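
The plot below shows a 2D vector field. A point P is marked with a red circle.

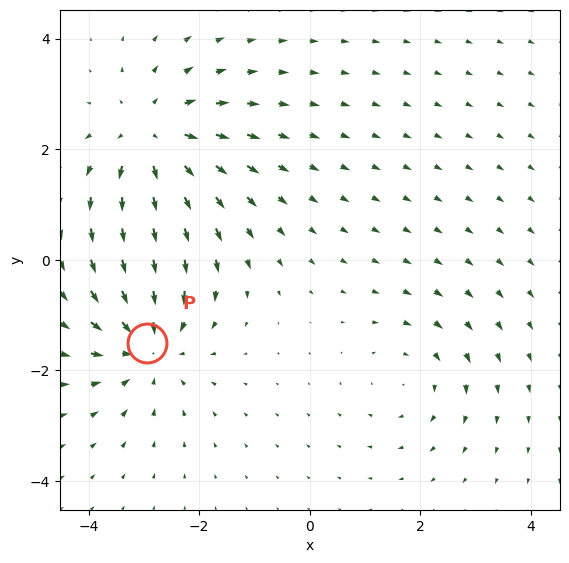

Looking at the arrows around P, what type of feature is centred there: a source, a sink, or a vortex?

At P (-2.9, -1.5) the arrows converge inward. Divergence about -4, curl ≈0 — negative divergence with near-zero curl is a sink.

sink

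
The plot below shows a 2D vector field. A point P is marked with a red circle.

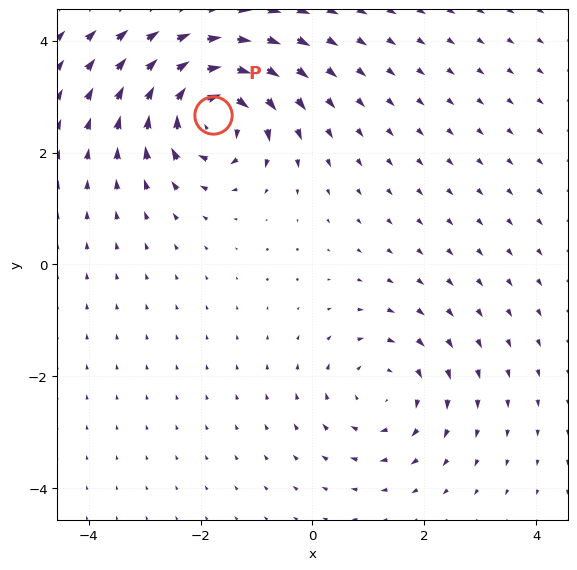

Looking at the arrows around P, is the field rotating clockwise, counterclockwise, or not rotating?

Near P at (-1.8, 2.7) the arrows circulate clockwise. The curl (z-component) there is about -6; negative curl means clockwise rotation.

clockwise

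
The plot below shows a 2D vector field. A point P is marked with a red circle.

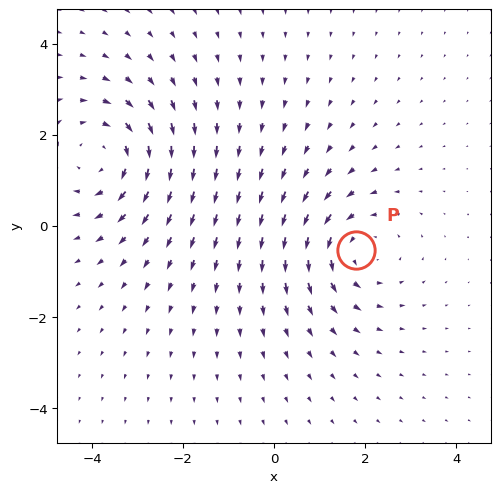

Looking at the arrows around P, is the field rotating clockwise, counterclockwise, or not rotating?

counterclockwise

Near P at (1.8, -0.5) the arrows circulate counterclockwise. The curl (z-component) there is about +4; positive curl means counterclockwise rotation.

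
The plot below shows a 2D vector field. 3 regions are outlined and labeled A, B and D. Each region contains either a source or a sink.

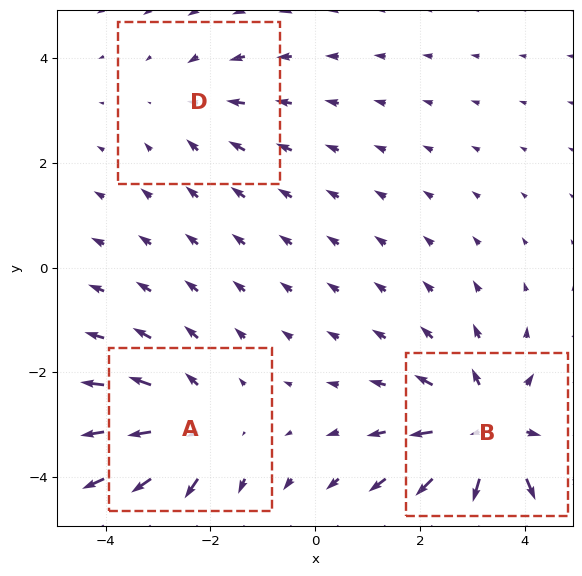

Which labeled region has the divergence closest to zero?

D

Divergence at each region's feature centre — A: about +3, B: about +4, D: about -2. Region D is closest to zero.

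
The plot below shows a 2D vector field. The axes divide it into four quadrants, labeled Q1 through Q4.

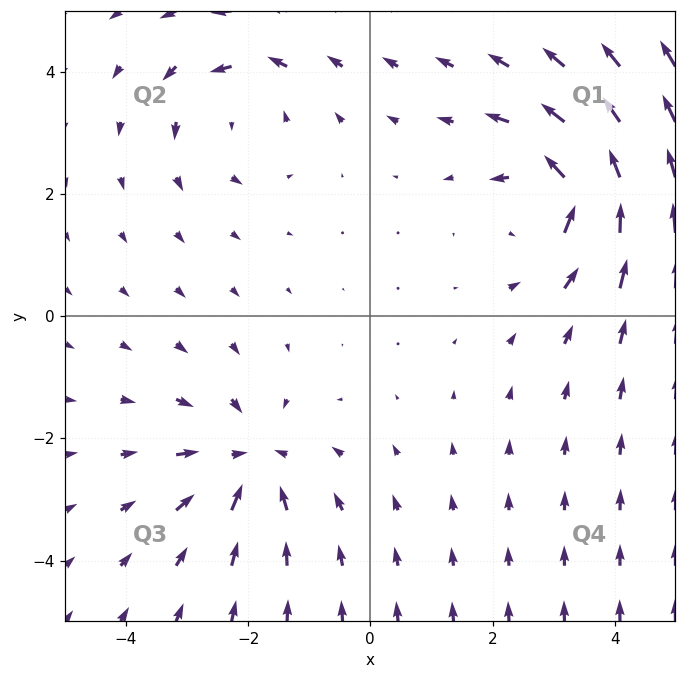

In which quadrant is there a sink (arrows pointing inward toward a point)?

Q3

The sink sits at approximately (-2.0, -2.4), which lies in quadrant Q3. The divergence there is about -4, negative as expected for a sink.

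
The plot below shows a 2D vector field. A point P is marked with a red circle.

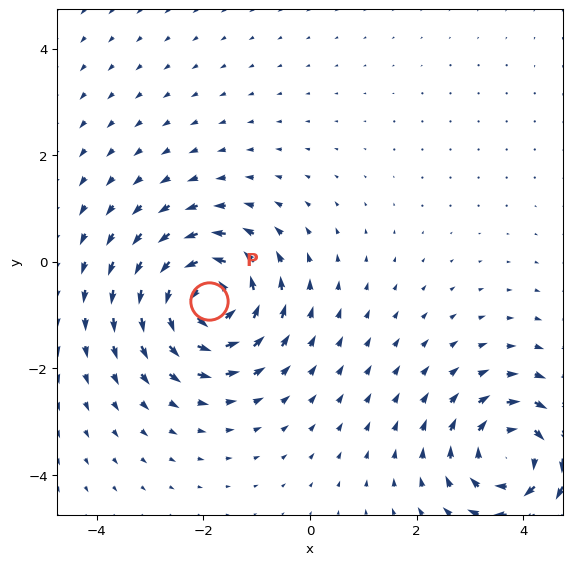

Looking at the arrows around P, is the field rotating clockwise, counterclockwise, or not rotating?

counterclockwise

Near P at (-1.9, -0.7) the arrows circulate counterclockwise. The curl (z-component) there is about +7; positive curl means counterclockwise rotation.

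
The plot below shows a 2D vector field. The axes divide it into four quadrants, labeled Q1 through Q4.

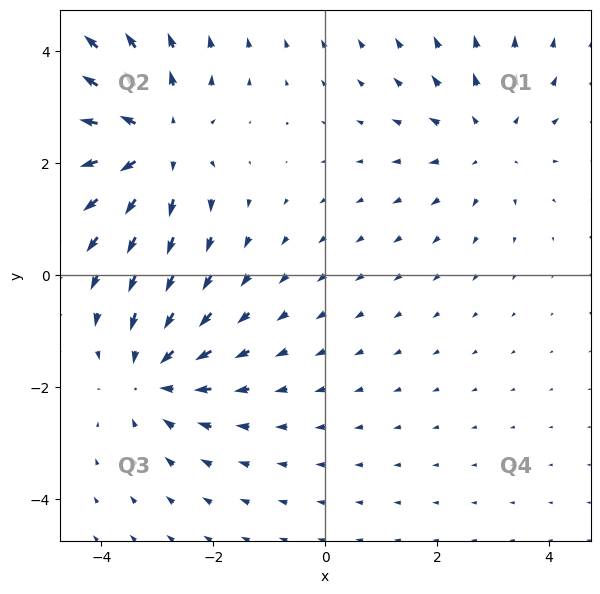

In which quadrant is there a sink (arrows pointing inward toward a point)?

The sink sits at approximately (-3.1, -1.8), which lies in quadrant Q3. The divergence there is about -3, negative as expected for a sink.

Q3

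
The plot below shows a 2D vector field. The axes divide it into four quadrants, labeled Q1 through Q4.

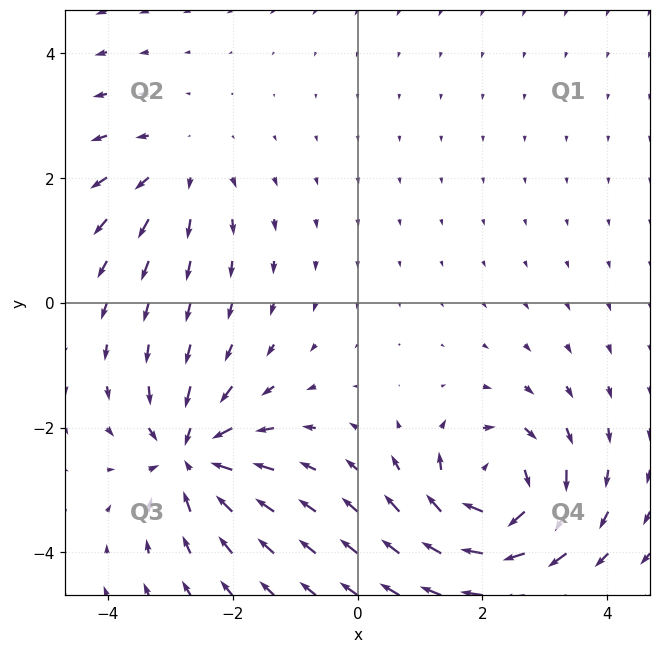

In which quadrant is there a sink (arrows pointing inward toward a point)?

Q3

The sink sits at approximately (-2.7, -2.5), which lies in quadrant Q3. The divergence there is about -5, negative as expected for a sink.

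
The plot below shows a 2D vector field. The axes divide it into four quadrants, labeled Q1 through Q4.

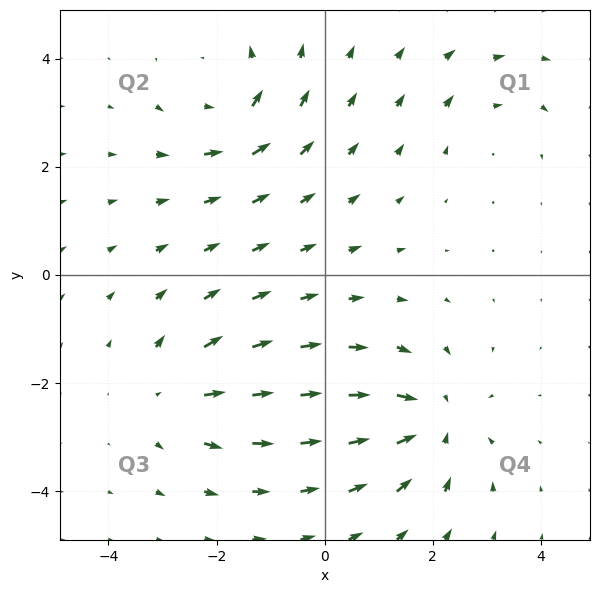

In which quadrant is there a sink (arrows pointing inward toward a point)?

Q4

The sink sits at approximately (2.0, -2.7), which lies in quadrant Q4. The divergence there is about -5, negative as expected for a sink.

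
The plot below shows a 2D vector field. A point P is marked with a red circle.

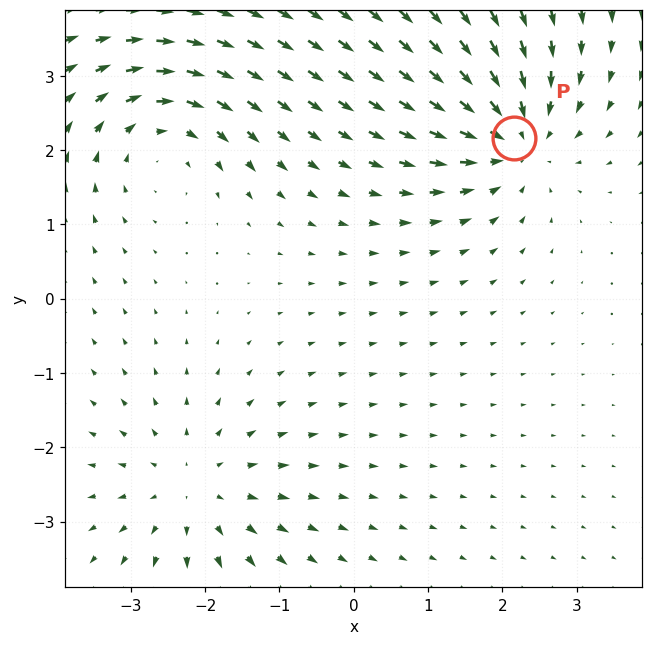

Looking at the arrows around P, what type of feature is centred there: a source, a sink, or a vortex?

At P (2.2, 2.2) the arrows converge inward. Divergence about -5, curl ≈0 — negative divergence with near-zero curl is a sink.

sink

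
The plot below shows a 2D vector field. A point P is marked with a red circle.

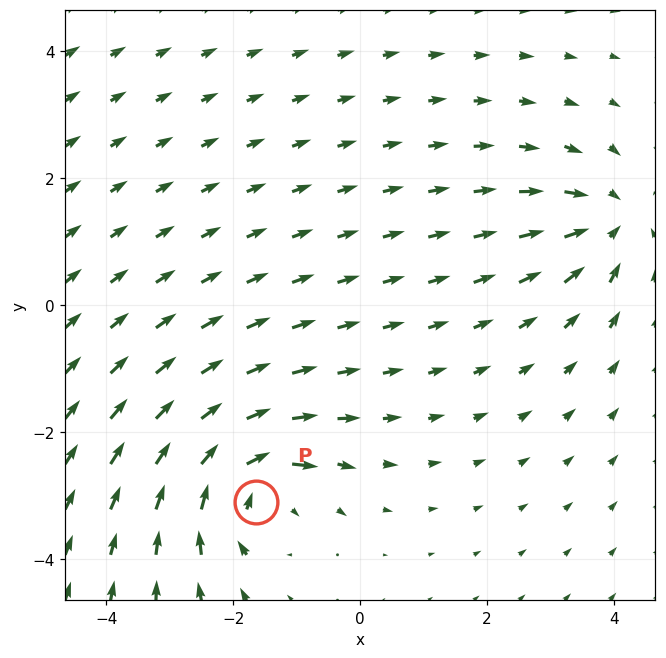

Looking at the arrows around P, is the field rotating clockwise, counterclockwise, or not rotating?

clockwise

Near P at (-1.6, -3.1) the arrows circulate clockwise. The curl (z-component) there is about -4; negative curl means clockwise rotation.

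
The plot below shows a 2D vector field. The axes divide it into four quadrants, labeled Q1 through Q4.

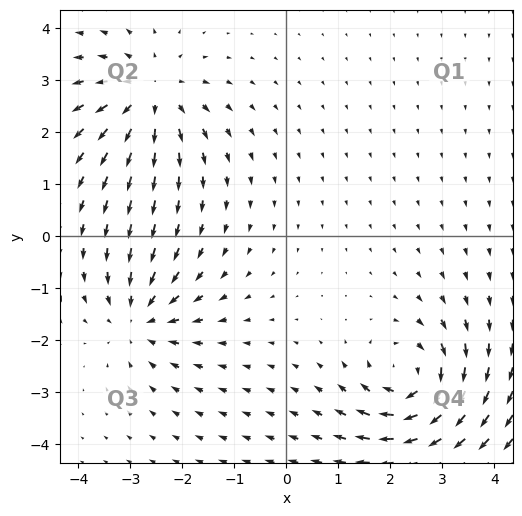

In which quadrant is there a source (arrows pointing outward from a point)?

The source sits at approximately (-2.6, 2.7), which lies in quadrant Q2. The divergence there is about +5, positive as expected for a source.

Q2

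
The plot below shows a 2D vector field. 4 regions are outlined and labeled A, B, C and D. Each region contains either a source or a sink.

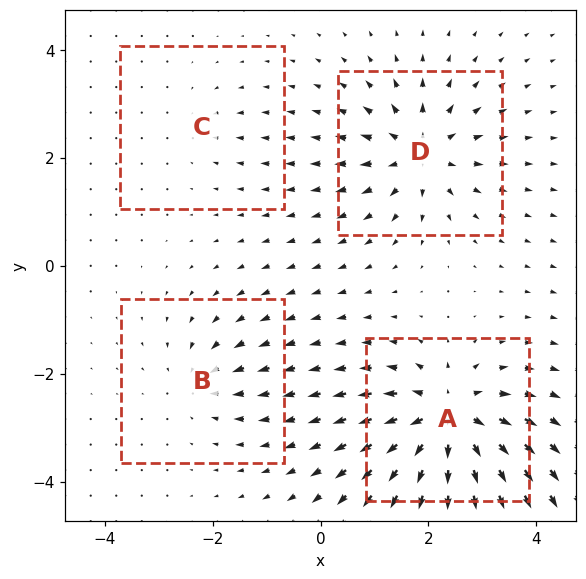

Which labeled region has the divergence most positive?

Divergence at each region's feature centre — A: about +9, B: about -4, C: about -2, D: about +6. Region A is most positive.

A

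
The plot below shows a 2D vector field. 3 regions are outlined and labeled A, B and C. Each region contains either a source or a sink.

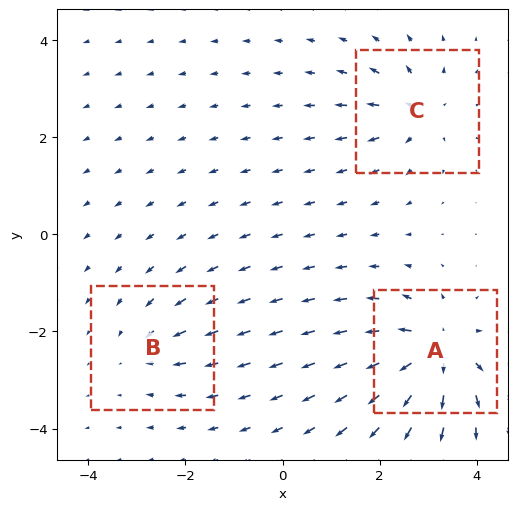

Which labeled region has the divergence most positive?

A

Divergence at each region's feature centre — A: about +6, B: about -2, C: about +4. Region A is most positive.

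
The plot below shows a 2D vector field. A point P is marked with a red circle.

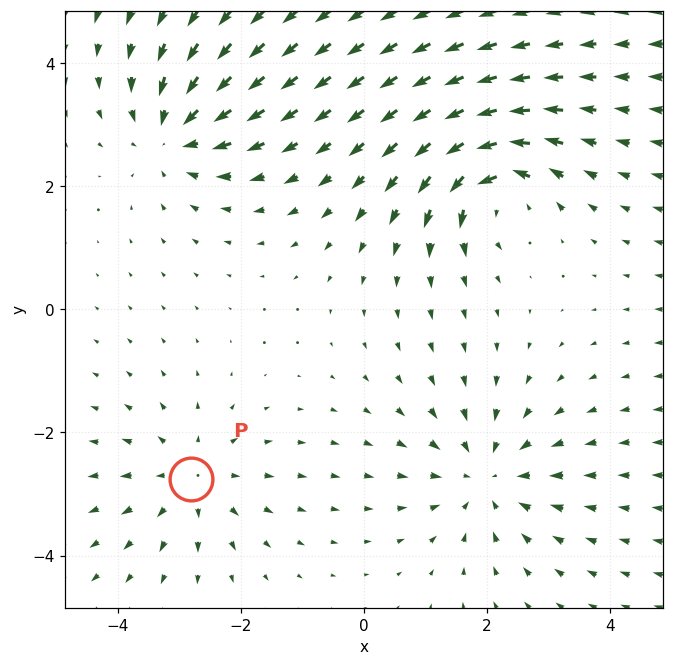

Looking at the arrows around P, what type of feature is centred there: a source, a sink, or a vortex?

source

At P (-2.8, -2.7) the arrows spread outward. Divergence about +3, curl ≈0 — positive divergence with near-zero curl is a source.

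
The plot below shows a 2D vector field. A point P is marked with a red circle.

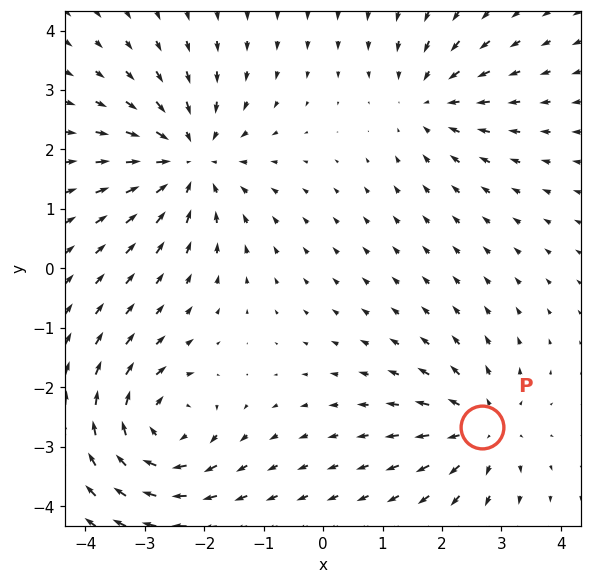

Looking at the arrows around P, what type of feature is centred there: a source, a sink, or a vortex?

At P (2.7, -2.7) the arrows spread outward. Divergence about +3, curl ≈0 — positive divergence with near-zero curl is a source.

source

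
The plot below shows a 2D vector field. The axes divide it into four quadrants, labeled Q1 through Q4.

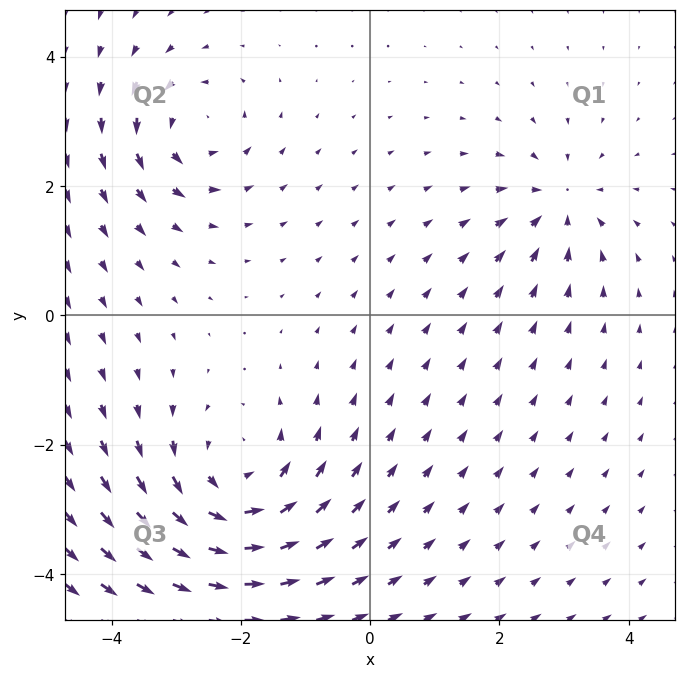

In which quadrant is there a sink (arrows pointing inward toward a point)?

The sink sits at approximately (2.9, 1.7), which lies in quadrant Q1. The divergence there is about -3, negative as expected for a sink.

Q1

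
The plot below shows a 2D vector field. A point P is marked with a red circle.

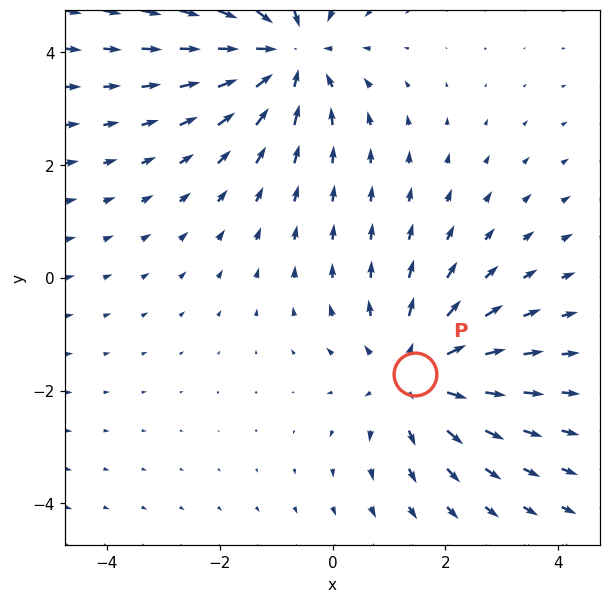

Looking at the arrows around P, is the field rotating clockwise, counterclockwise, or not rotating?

Near P at (1.5, -1.7) the arrows show no circulation. The curl there is ≈0.

not rotating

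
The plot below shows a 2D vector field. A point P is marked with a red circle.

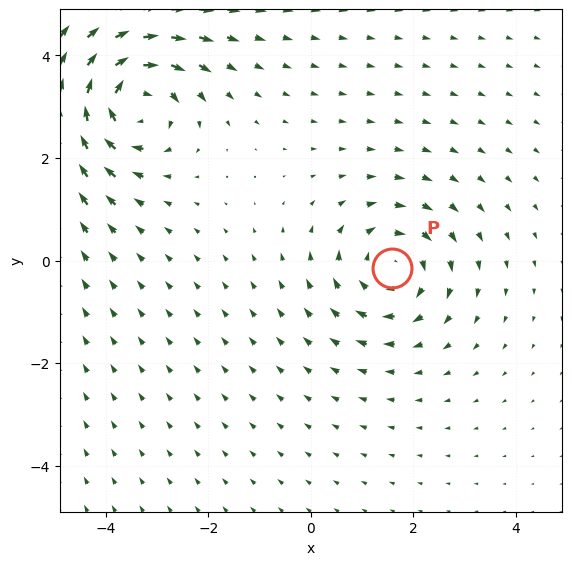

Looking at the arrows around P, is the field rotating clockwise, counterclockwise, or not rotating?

clockwise

Near P at (1.6, -0.2) the arrows circulate clockwise. The curl (z-component) there is about -3; negative curl means clockwise rotation.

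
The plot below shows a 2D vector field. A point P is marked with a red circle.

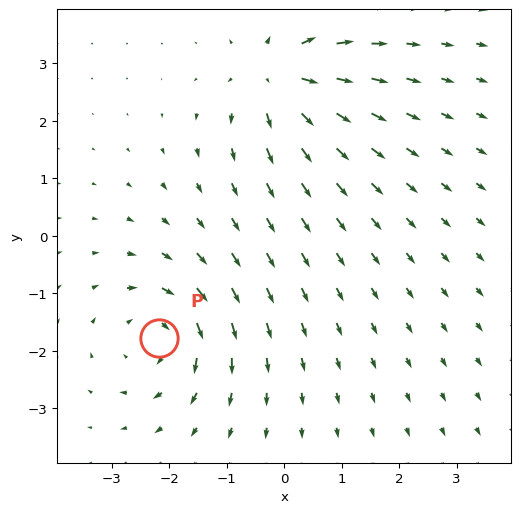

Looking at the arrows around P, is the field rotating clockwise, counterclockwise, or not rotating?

clockwise

Near P at (-2.2, -1.8) the arrows circulate clockwise. The curl (z-component) there is about -5; negative curl means clockwise rotation.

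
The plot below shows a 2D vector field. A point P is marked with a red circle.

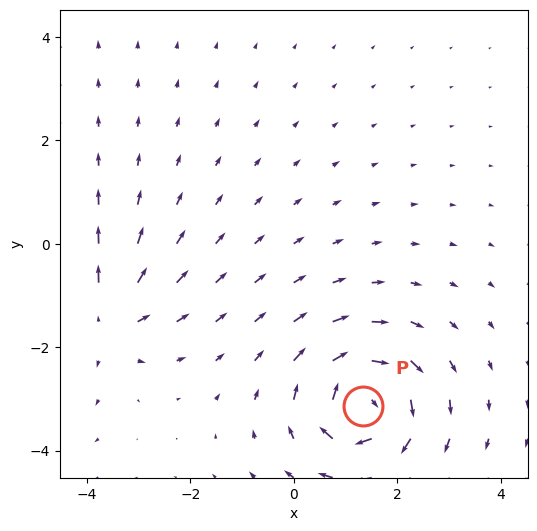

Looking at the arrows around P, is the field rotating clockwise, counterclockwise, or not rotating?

clockwise

Near P at (1.3, -3.1) the arrows circulate clockwise. The curl (z-component) there is about -7; negative curl means clockwise rotation.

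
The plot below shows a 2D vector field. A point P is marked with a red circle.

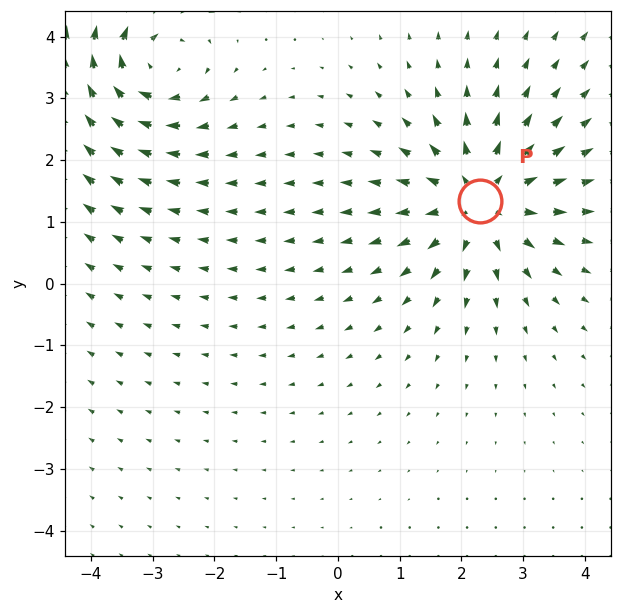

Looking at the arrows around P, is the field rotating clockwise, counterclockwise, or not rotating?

not rotating

Near P at (2.3, 1.3) the arrows show no circulation. The curl there is ≈0.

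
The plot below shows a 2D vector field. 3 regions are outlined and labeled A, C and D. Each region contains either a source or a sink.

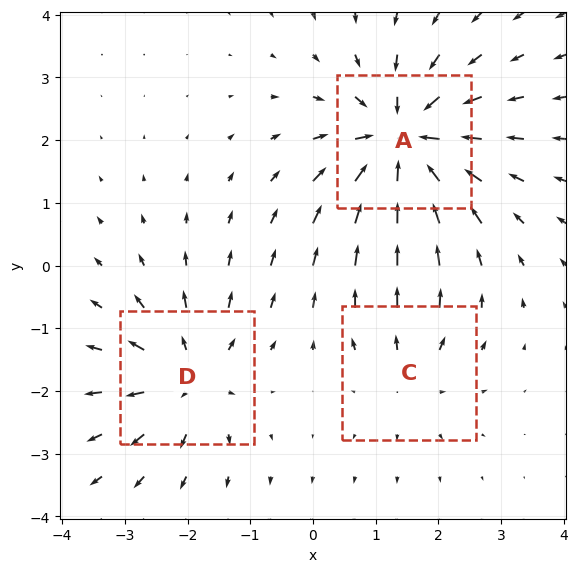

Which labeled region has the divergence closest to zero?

C

Divergence at each region's feature centre — A: about -5, C: about +2, D: about +4. Region C is closest to zero.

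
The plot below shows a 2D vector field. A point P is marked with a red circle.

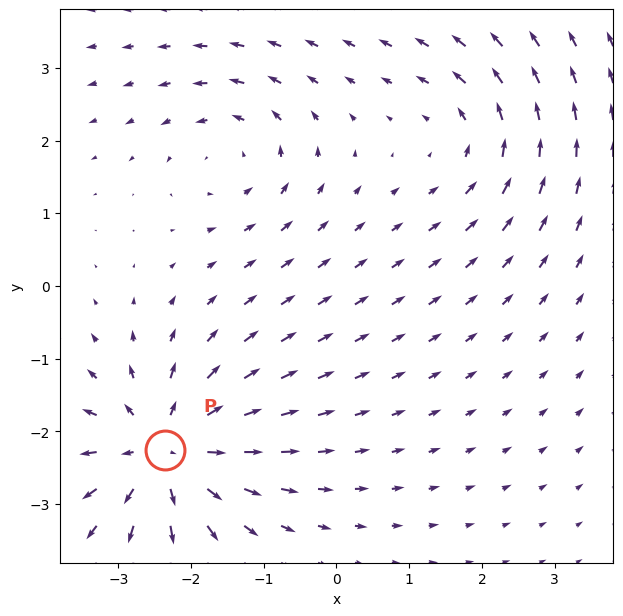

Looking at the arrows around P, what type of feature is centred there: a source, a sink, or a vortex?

At P (-2.4, -2.3) the arrows spread outward. Divergence about +5, curl ≈0 — positive divergence with near-zero curl is a source.

source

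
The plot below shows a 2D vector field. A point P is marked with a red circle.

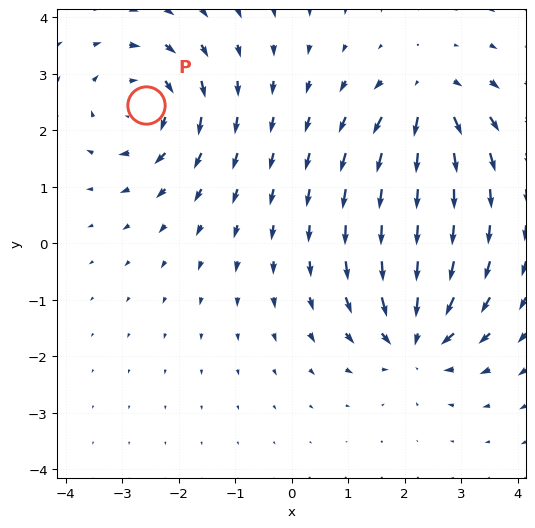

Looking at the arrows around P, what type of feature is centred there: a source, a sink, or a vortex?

At P (-2.6, 2.4) the arrows circulate clockwise. Divergence ≈0, curl about -5 — near-zero divergence with nonzero curl is a vortex.

vortex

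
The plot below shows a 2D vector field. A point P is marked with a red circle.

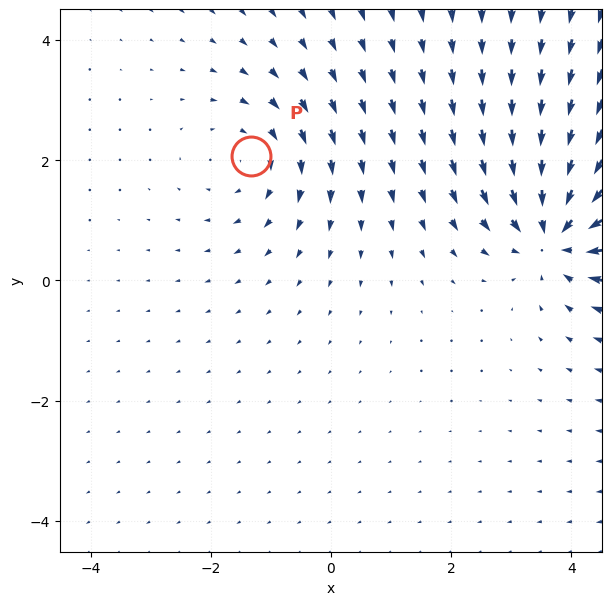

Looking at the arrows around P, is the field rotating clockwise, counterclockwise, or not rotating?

Near P at (-1.3, 2.1) the arrows circulate clockwise. The curl (z-component) there is about -3; negative curl means clockwise rotation.

clockwise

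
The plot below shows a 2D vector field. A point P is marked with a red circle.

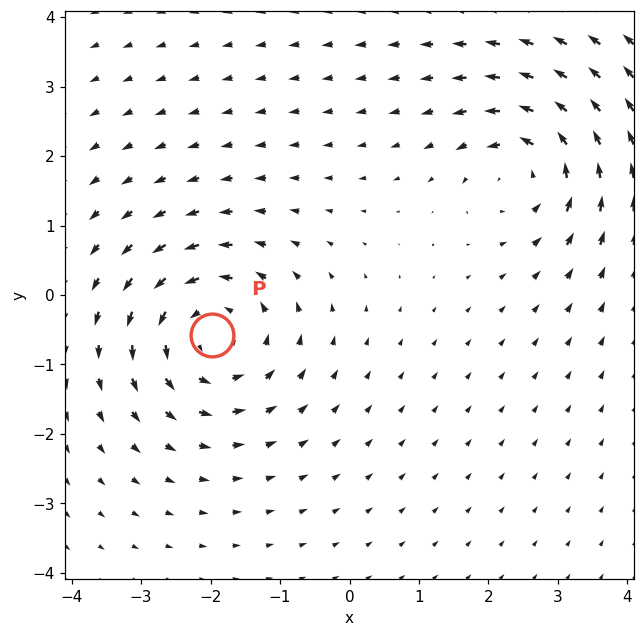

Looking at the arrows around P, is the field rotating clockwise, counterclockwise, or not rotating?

counterclockwise

Near P at (-2.0, -0.6) the arrows circulate counterclockwise. The curl (z-component) there is about +4; positive curl means counterclockwise rotation.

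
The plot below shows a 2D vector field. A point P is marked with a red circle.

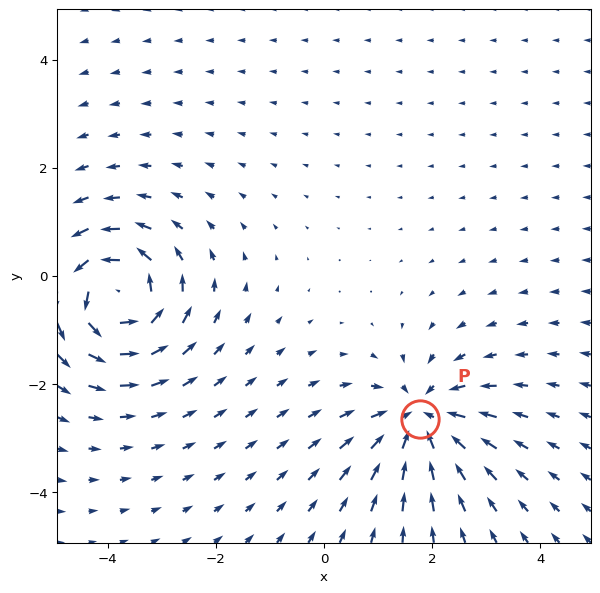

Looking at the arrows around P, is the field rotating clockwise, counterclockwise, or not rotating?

Near P at (1.8, -2.6) the arrows show no circulation. The curl there is ≈0.

not rotating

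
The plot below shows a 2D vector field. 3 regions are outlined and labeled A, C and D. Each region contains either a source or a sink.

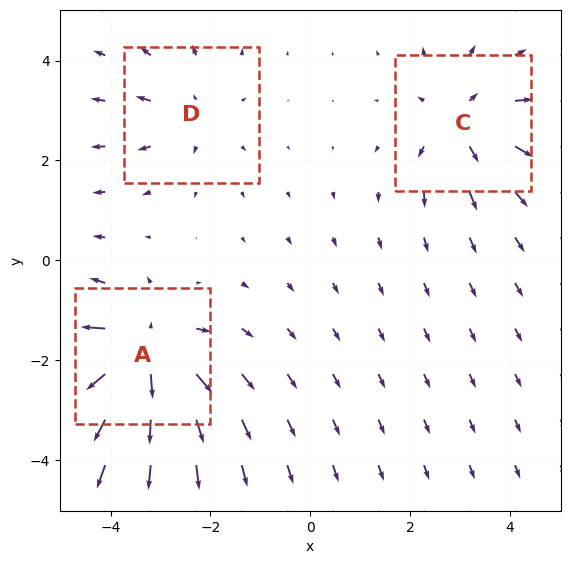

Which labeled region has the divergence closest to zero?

D

Divergence at each region's feature centre — A: about +5, C: about +3, D: about +2. Region D is closest to zero.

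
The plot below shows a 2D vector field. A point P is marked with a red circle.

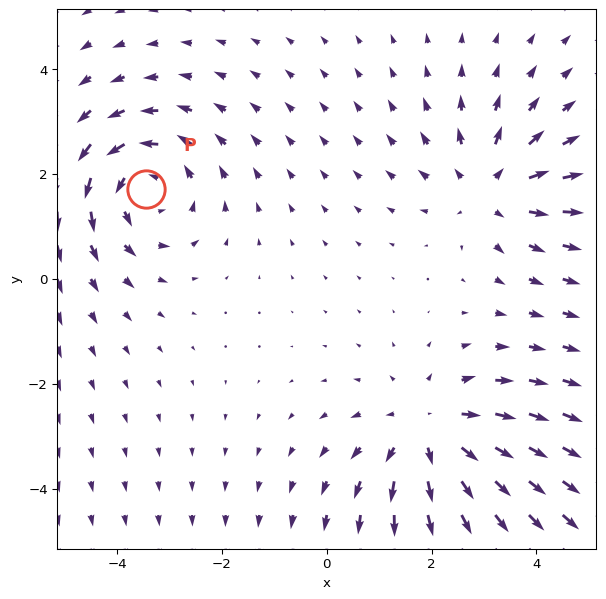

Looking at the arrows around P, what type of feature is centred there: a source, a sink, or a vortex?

vortex

At P (-3.5, 1.7) the arrows circulate counterclockwise. Divergence ≈0, curl about +3 — near-zero divergence with nonzero curl is a vortex.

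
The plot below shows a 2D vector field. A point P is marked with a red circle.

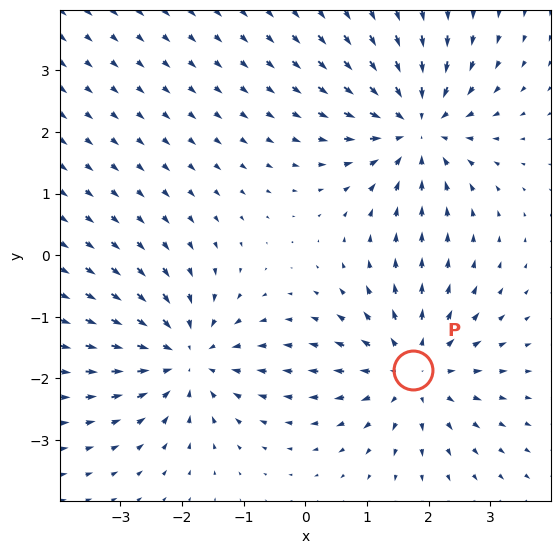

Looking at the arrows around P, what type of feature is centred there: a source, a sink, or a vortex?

source

At P (1.7, -1.9) the arrows spread outward. Divergence about +3, curl ≈0 — positive divergence with near-zero curl is a source.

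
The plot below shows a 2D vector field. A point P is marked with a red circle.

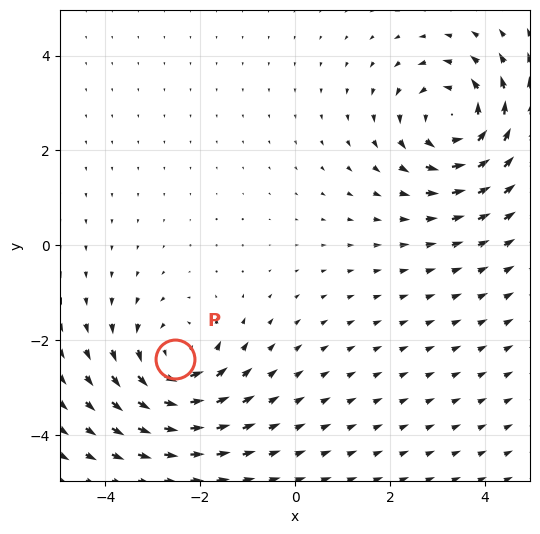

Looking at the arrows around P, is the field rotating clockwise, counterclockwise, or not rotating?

Near P at (-2.5, -2.4) the arrows circulate counterclockwise. The curl (z-component) there is about +4; positive curl means counterclockwise rotation.

counterclockwise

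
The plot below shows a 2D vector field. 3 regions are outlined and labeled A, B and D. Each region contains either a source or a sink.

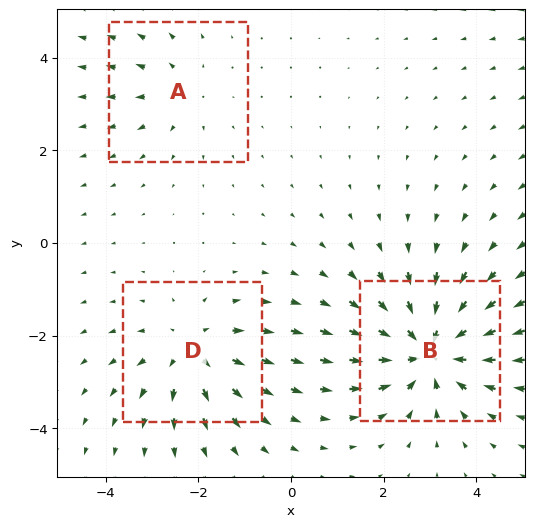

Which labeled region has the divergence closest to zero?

Divergence at each region's feature centre — A: about +2, B: about -5, D: about +3. Region A is closest to zero.

A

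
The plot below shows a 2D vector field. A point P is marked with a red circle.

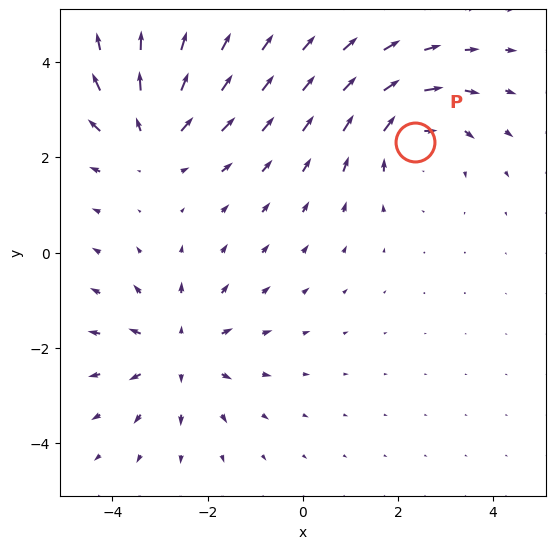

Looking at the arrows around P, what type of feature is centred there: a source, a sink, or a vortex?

At P (2.4, 2.3) the arrows circulate clockwise. Divergence ≈0, curl about -4 — near-zero divergence with nonzero curl is a vortex.

vortex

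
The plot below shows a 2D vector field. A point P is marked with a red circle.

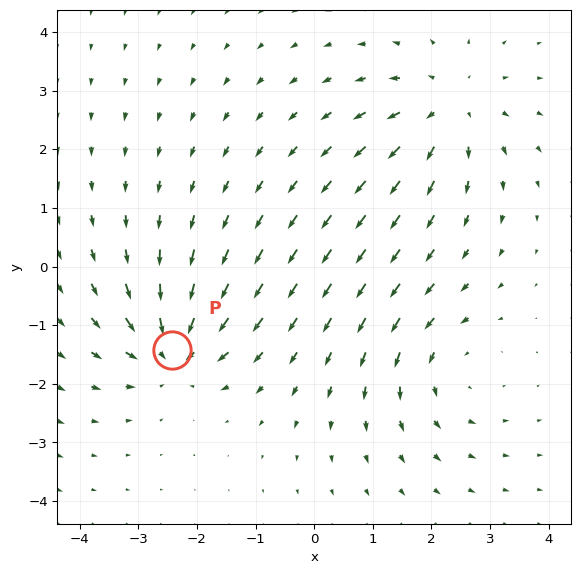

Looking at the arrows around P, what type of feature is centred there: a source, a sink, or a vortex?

sink

At P (-2.4, -1.4) the arrows converge inward. Divergence about -6, curl ≈0 — negative divergence with near-zero curl is a sink.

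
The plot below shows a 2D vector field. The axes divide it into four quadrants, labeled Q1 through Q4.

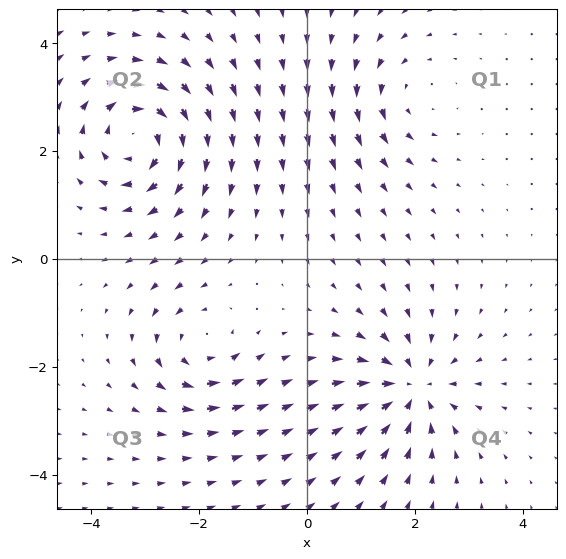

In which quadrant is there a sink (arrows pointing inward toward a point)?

Q4

The sink sits at approximately (1.9, -2.4), which lies in quadrant Q4. The divergence there is about -5, negative as expected for a sink.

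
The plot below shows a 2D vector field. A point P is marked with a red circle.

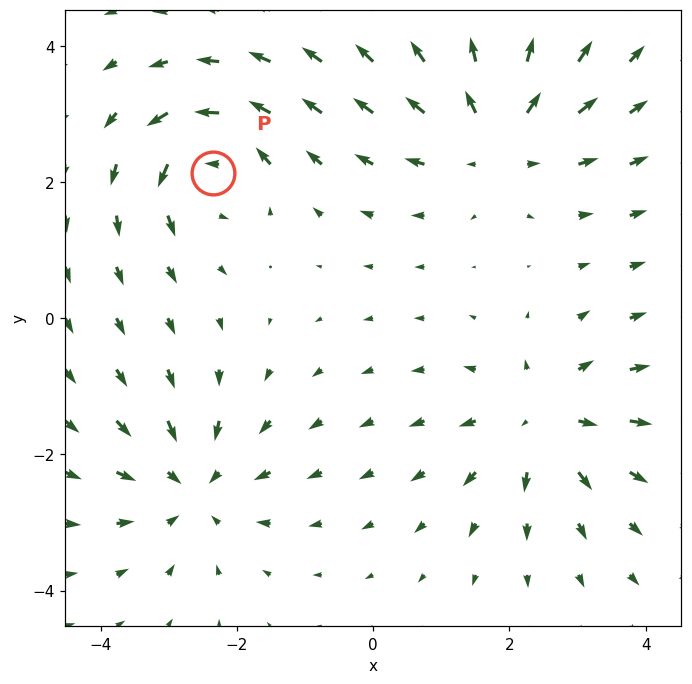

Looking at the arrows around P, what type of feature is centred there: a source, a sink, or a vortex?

At P (-2.4, 2.1) the arrows circulate counterclockwise. Divergence ≈0, curl about +5 — near-zero divergence with nonzero curl is a vortex.

vortex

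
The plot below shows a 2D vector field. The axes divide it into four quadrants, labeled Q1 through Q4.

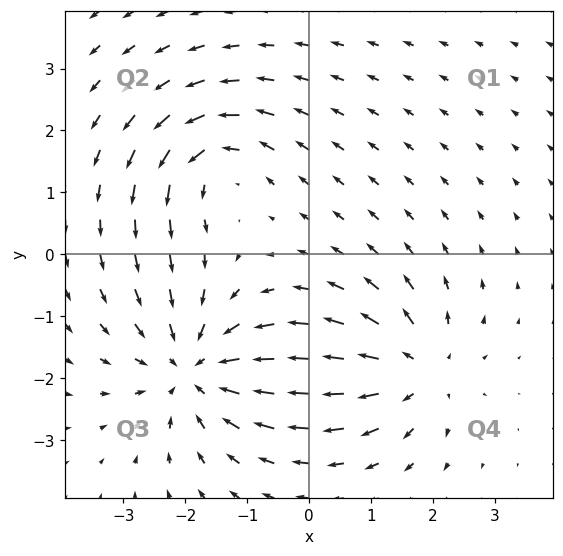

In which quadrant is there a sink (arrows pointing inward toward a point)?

Q3

The sink sits at approximately (-1.8, -1.9), which lies in quadrant Q3. The divergence there is about -4, negative as expected for a sink.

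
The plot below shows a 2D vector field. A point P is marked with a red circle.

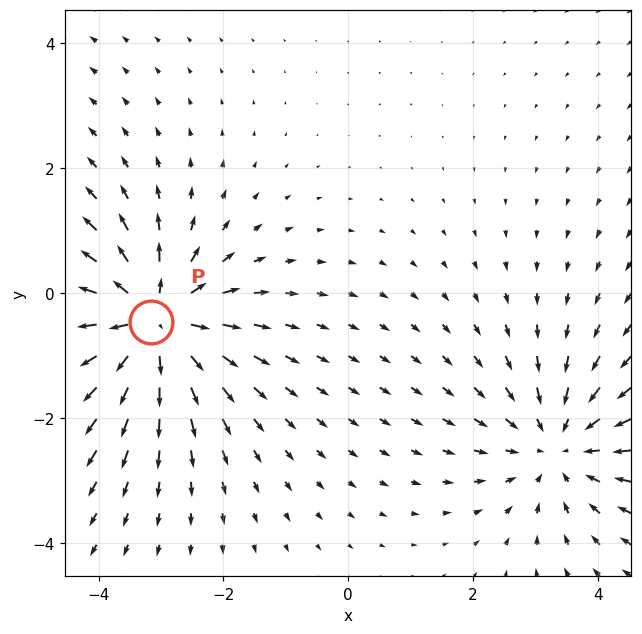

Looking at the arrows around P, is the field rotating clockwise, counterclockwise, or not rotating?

Near P at (-3.2, -0.5) the arrows show no circulation. The curl there is ≈0.

not rotating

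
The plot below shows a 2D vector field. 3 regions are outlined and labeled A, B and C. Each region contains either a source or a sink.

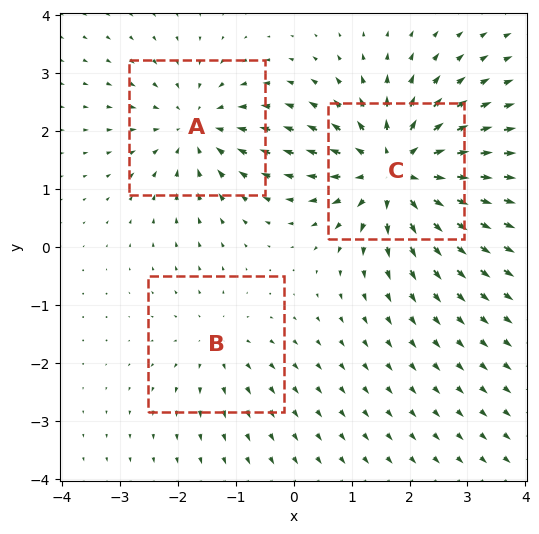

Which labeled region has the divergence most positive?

C

Divergence at each region's feature centre — A: about -3, B: about +2, C: about +5. Region C is most positive.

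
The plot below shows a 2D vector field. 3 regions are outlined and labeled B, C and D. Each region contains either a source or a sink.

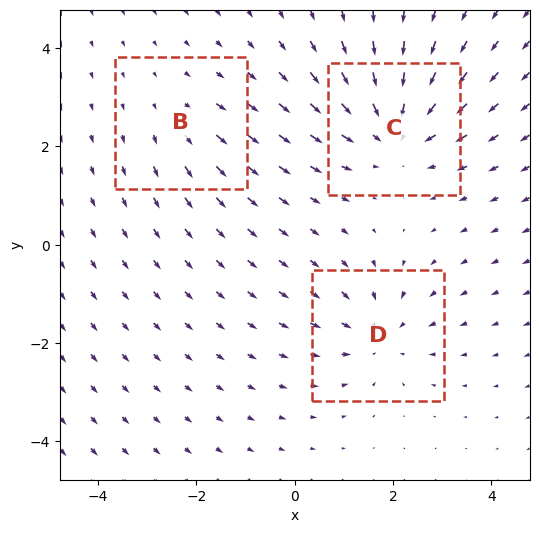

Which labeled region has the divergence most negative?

C

Divergence at each region's feature centre — B: about +2, C: about -4, D: about -3. Region C is most negative.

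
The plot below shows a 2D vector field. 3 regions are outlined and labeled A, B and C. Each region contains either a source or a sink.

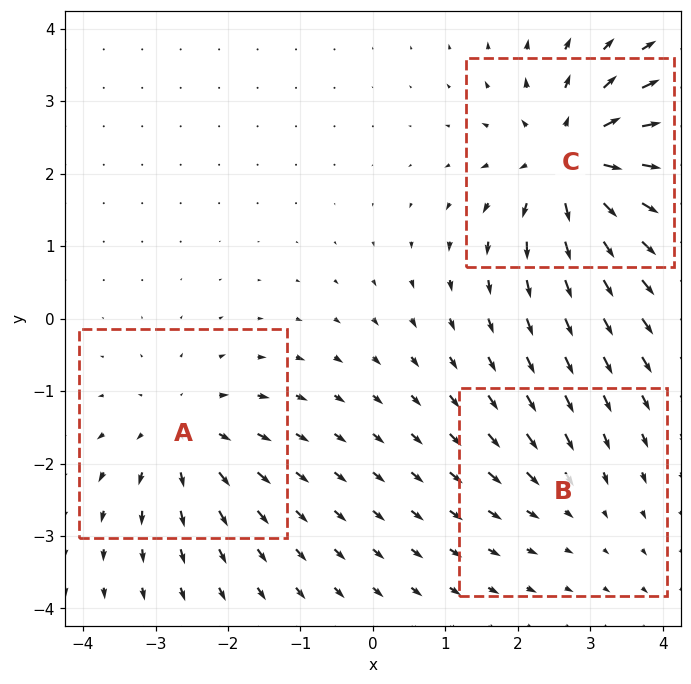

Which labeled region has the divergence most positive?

C

Divergence at each region's feature centre — A: about +3, B: about -2, C: about +6. Region C is most positive.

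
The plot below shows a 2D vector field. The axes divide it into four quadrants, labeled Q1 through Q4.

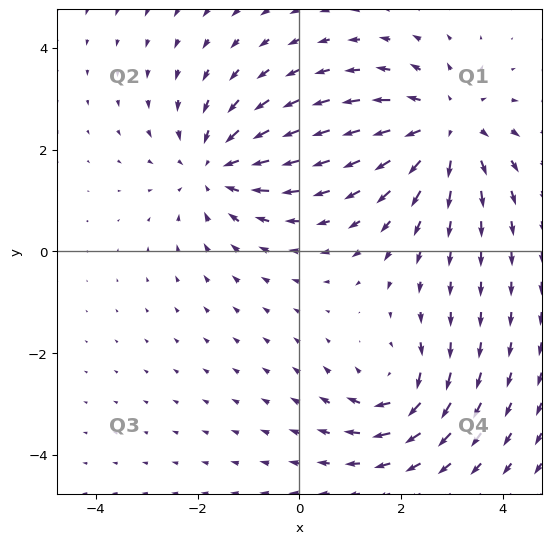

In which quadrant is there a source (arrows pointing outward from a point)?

The source sits at approximately (2.9, 2.4), which lies in quadrant Q1. The divergence there is about +4, positive as expected for a source.

Q1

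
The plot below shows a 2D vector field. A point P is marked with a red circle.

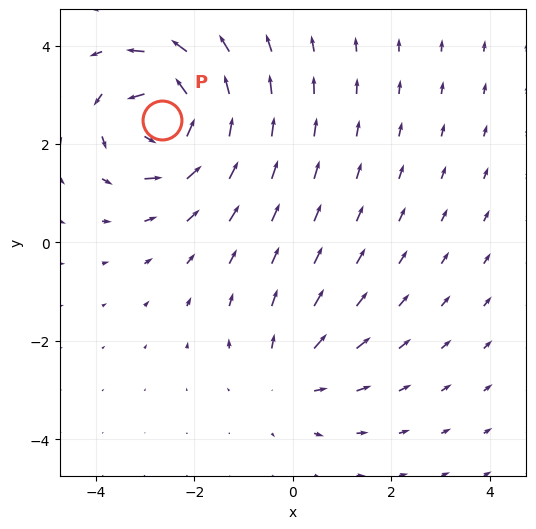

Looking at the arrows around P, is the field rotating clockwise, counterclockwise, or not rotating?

Near P at (-2.7, 2.5) the arrows circulate counterclockwise. The curl (z-component) there is about +6; positive curl means counterclockwise rotation.

counterclockwise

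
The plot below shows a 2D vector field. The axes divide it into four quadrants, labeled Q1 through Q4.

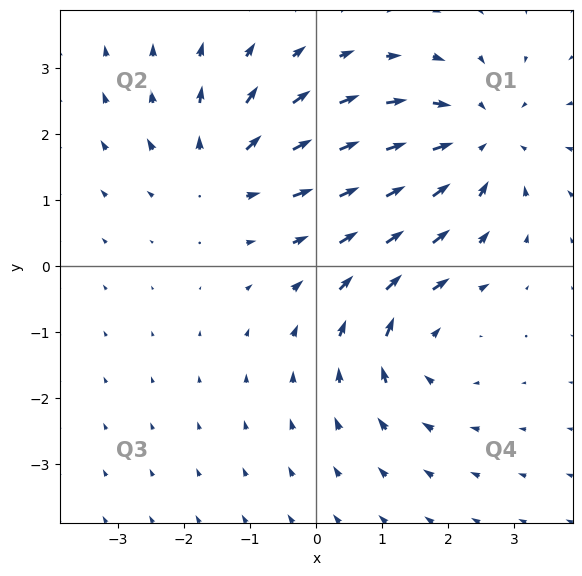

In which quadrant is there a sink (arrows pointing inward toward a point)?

The sink sits at approximately (2.4, 1.9), which lies in quadrant Q1. The divergence there is about -3, negative as expected for a sink.

Q1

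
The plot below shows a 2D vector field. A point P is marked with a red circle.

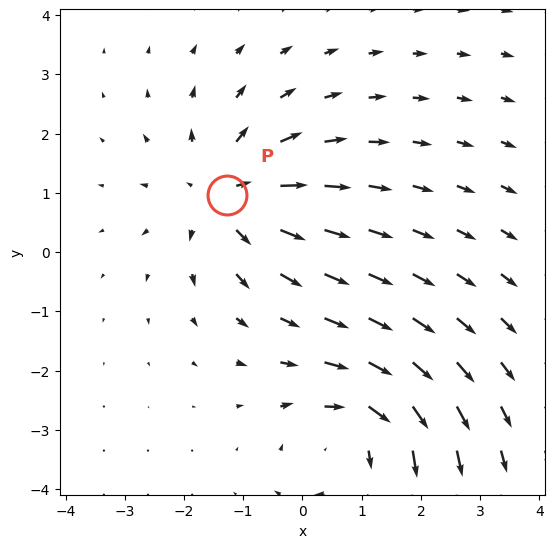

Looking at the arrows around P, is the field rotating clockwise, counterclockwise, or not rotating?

not rotating

Near P at (-1.3, 1.0) the arrows show no circulation. The curl there is ≈0.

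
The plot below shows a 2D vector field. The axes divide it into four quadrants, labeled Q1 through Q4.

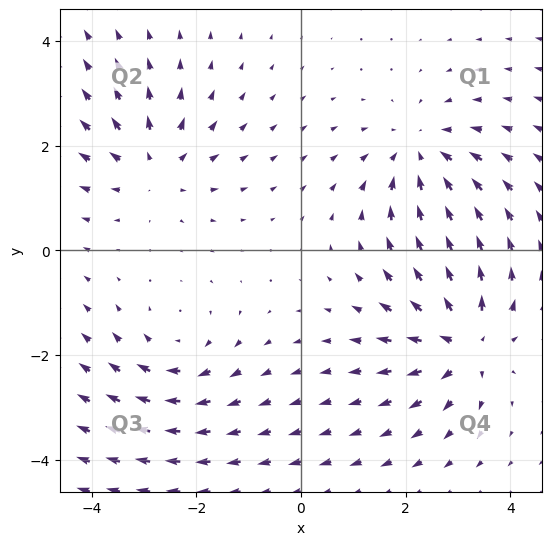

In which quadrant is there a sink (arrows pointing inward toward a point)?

The sink sits at approximately (2.3, 1.8), which lies in quadrant Q1. The divergence there is about -3, negative as expected for a sink.

Q1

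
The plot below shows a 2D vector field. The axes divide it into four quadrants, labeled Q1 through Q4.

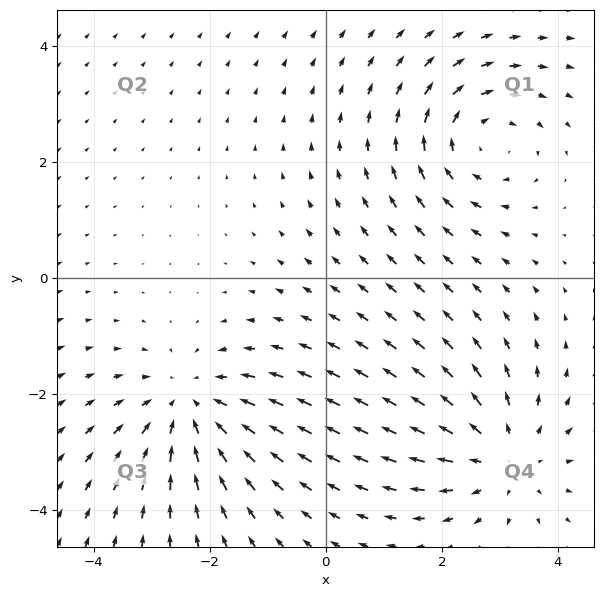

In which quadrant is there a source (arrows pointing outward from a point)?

Q4

The source sits at approximately (3.1, -3.1), which lies in quadrant Q4. The divergence there is about +4, positive as expected for a source.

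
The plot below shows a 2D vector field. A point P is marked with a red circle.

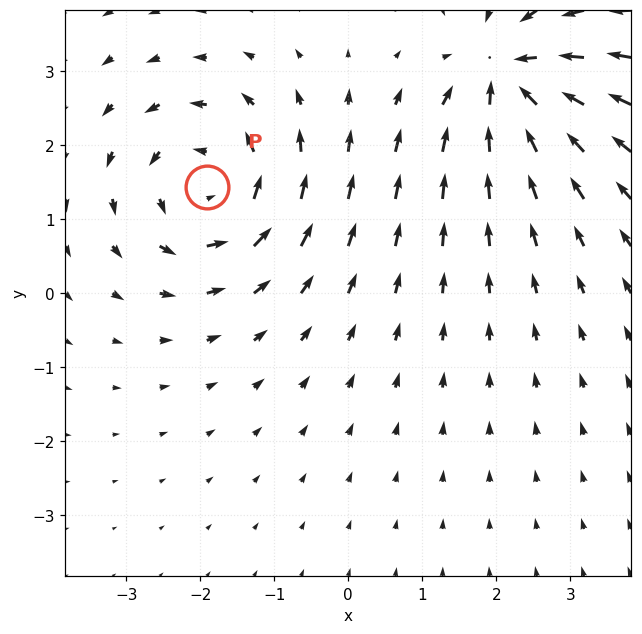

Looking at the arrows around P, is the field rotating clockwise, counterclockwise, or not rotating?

counterclockwise

Near P at (-1.9, 1.4) the arrows circulate counterclockwise. The curl (z-component) there is about +5; positive curl means counterclockwise rotation.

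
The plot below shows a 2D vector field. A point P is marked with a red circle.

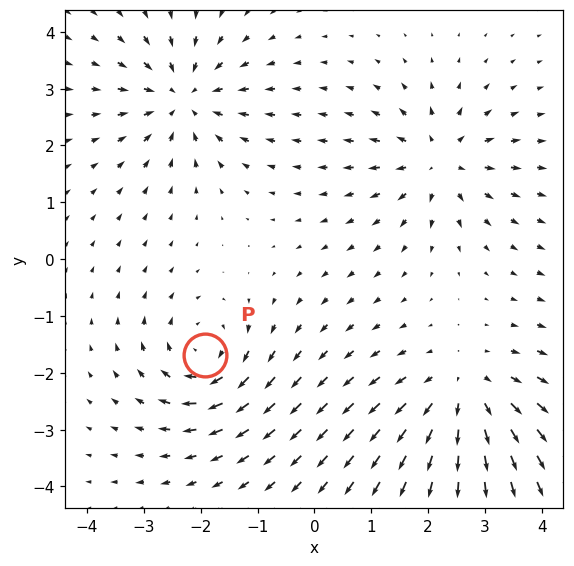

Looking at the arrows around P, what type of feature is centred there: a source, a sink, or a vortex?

vortex

At P (-1.9, -1.7) the arrows circulate clockwise. Divergence ≈0, curl about -5 — near-zero divergence with nonzero curl is a vortex.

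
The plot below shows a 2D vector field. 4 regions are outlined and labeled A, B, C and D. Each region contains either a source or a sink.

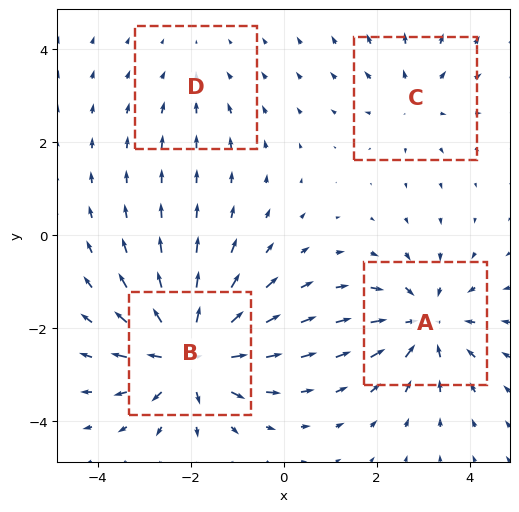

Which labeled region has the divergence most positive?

Divergence at each region's feature centre — A: about -5, B: about +7, C: about +3, D: about -2. Region B is most positive.

B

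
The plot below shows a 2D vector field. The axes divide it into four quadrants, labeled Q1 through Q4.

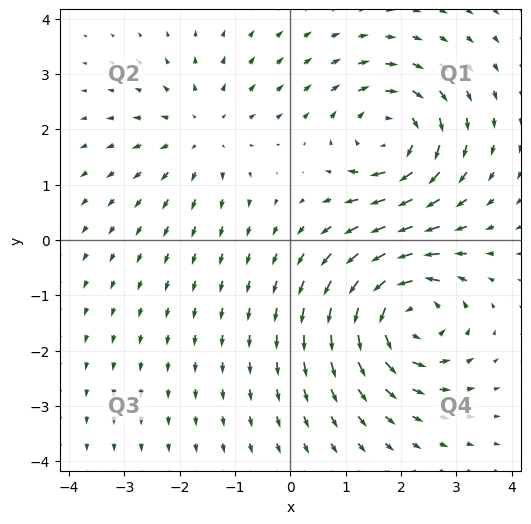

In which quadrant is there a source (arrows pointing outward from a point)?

The source sits at approximately (-1.6, 1.9), which lies in quadrant Q2. The divergence there is about +3, positive as expected for a source.

Q2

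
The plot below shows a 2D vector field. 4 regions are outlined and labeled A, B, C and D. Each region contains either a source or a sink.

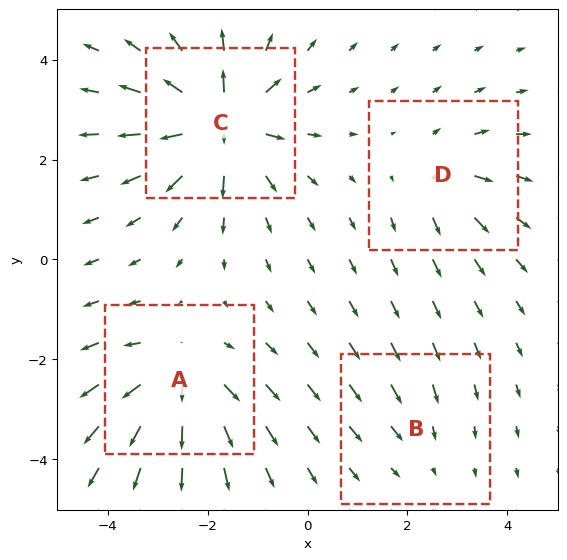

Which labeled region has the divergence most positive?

C

Divergence at each region's feature centre — A: about +6, B: about -2, C: about +8, D: about +4. Region C is most positive.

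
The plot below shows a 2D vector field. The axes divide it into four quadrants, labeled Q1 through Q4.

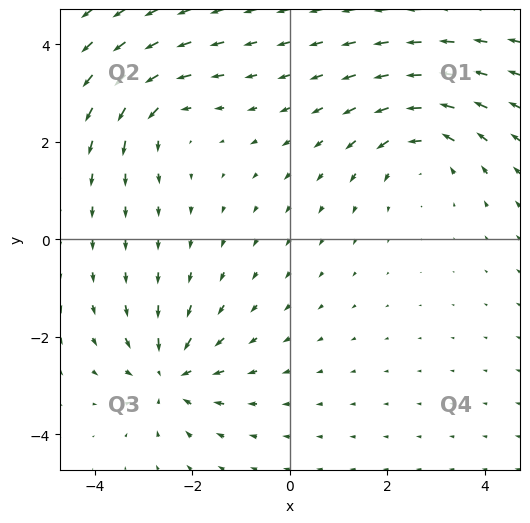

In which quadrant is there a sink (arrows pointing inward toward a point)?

Q3

The sink sits at approximately (-2.5, -2.8), which lies in quadrant Q3. The divergence there is about -4, negative as expected for a sink.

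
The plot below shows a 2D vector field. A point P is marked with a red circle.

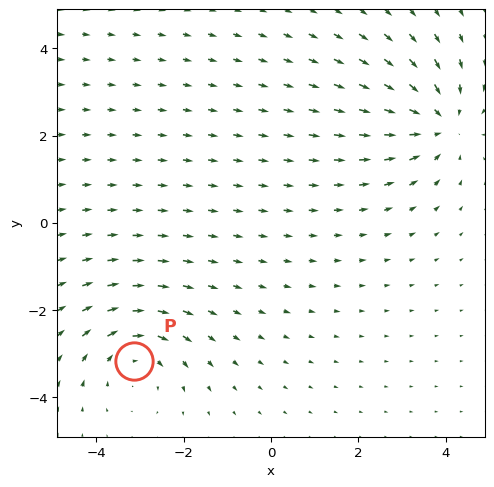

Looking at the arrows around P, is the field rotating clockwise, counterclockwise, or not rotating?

Near P at (-3.1, -3.2) the arrows circulate clockwise. The curl (z-component) there is about -3; negative curl means clockwise rotation.

clockwise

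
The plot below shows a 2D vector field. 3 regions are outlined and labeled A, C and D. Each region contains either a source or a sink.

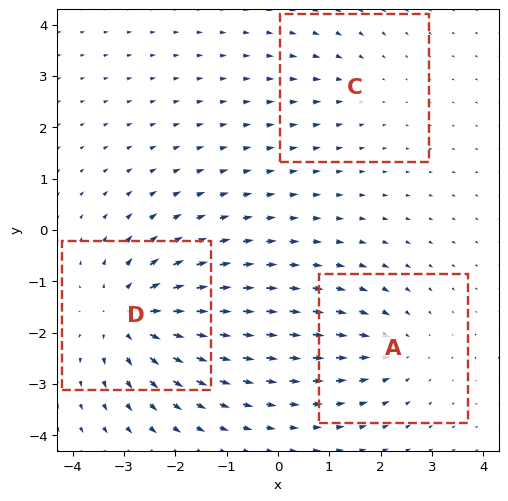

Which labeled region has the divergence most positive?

D

Divergence at each region's feature centre — A: about -3, C: about -2, D: about +5. Region D is most positive.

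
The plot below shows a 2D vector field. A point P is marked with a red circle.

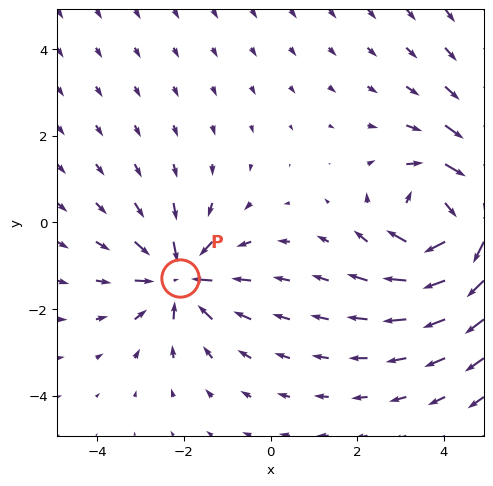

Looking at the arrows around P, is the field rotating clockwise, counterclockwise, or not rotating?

not rotating

Near P at (-2.1, -1.3) the arrows show no circulation. The curl there is ≈0.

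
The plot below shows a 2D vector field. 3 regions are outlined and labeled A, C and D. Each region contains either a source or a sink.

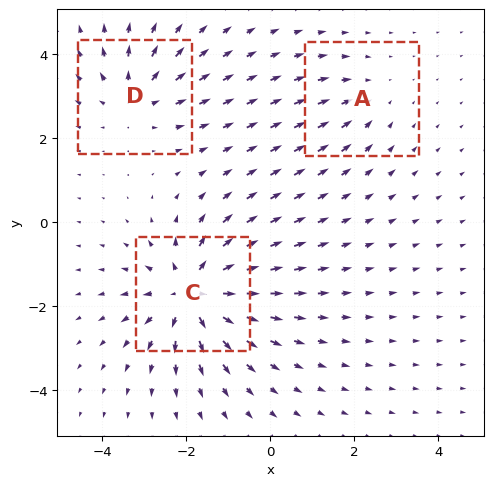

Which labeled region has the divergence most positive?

Divergence at each region's feature centre — A: about -2, C: about +5, D: about +3. Region C is most positive.

C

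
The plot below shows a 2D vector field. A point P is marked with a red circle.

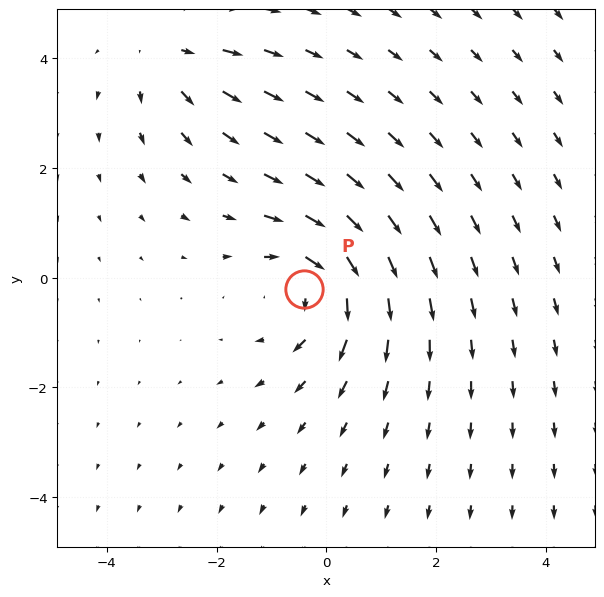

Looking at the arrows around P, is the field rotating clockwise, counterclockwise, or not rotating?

clockwise

Near P at (-0.4, -0.2) the arrows circulate clockwise. The curl (z-component) there is about -4; negative curl means clockwise rotation.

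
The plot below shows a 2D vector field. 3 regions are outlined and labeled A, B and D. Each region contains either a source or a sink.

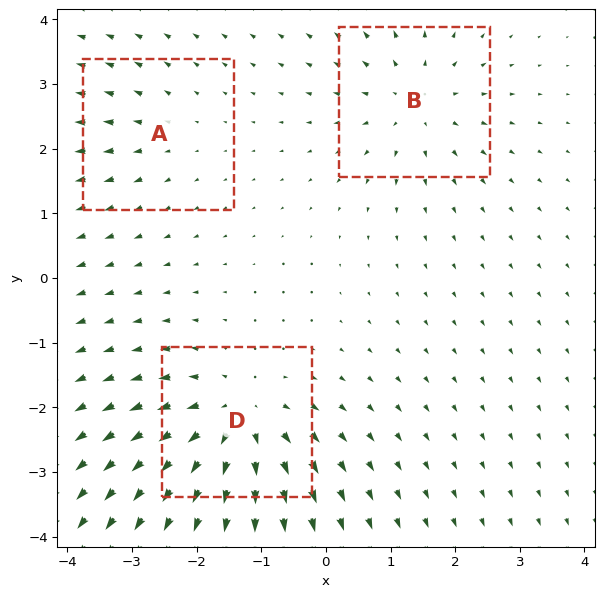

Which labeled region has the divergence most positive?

Divergence at each region's feature centre — A: about +2, B: about +4, D: about +5. Region D is most positive.

D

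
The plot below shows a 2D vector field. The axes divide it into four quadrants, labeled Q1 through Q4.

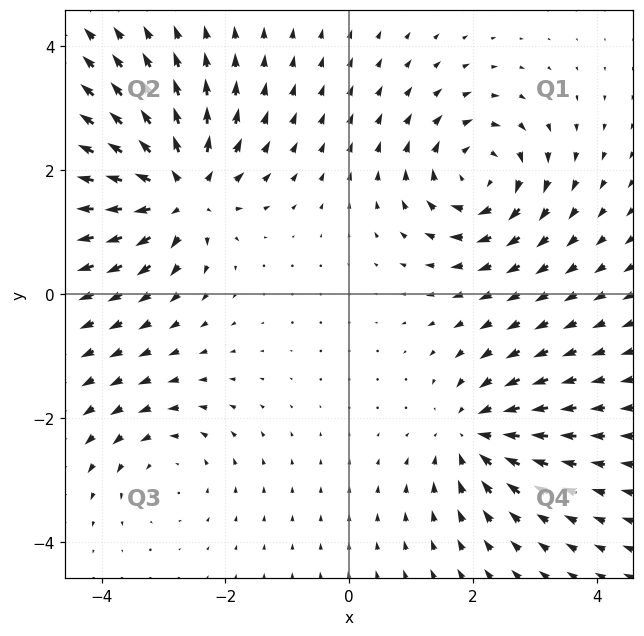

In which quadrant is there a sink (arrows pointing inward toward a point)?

Q4

The sink sits at approximately (2.0, -2.3), which lies in quadrant Q4. The divergence there is about -5, negative as expected for a sink.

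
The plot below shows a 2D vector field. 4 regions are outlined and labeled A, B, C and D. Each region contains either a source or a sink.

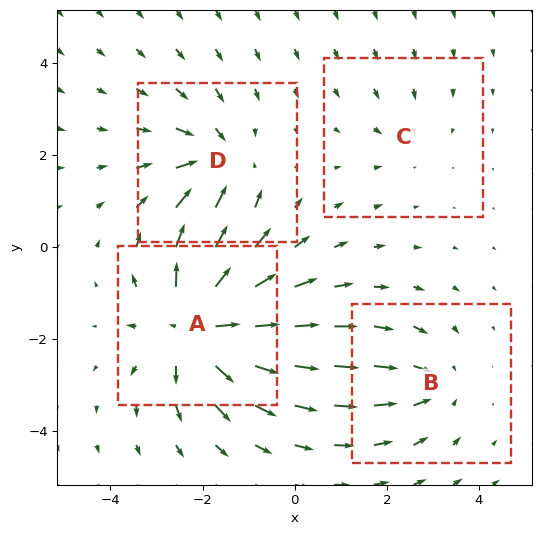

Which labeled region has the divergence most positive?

Divergence at each region's feature centre — A: about +7, B: about -3, C: about -2, D: about -5. Region A is most positive.

A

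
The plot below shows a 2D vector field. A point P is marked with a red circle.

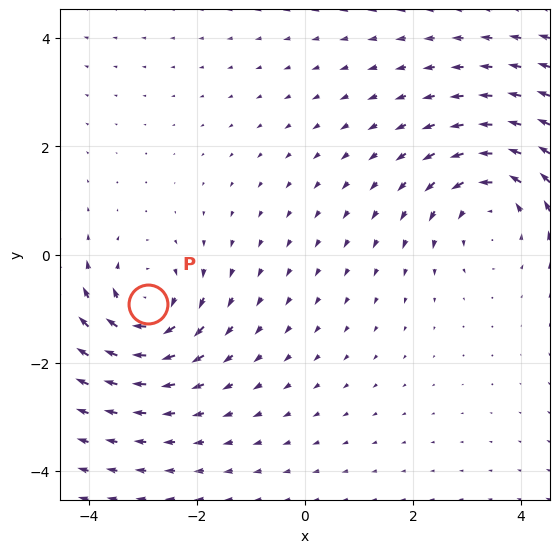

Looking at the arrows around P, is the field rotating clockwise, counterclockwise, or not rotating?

Near P at (-2.9, -0.9) the arrows circulate clockwise. The curl (z-component) there is about -4; negative curl means clockwise rotation.

clockwise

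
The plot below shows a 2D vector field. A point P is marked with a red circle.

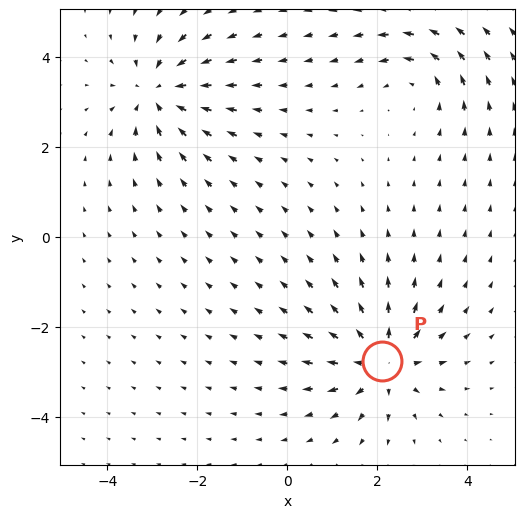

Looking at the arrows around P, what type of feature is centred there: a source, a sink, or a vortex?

source

At P (2.1, -2.8) the arrows spread outward. Divergence about +6, curl ≈0 — positive divergence with near-zero curl is a source.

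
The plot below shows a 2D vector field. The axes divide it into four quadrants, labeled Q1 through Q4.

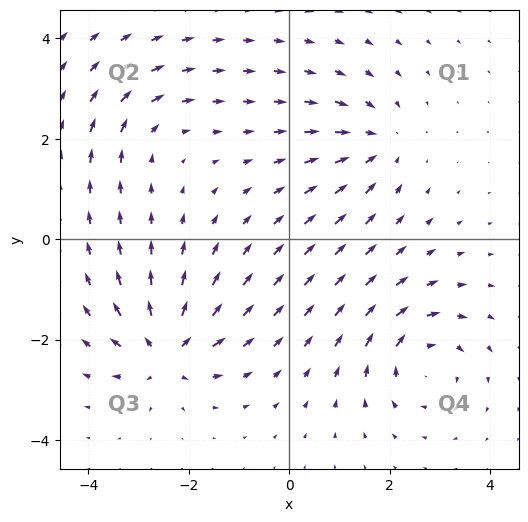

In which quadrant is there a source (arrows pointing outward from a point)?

The source sits at approximately (-2.4, -2.2), which lies in quadrant Q3. The divergence there is about +6, positive as expected for a source.

Q3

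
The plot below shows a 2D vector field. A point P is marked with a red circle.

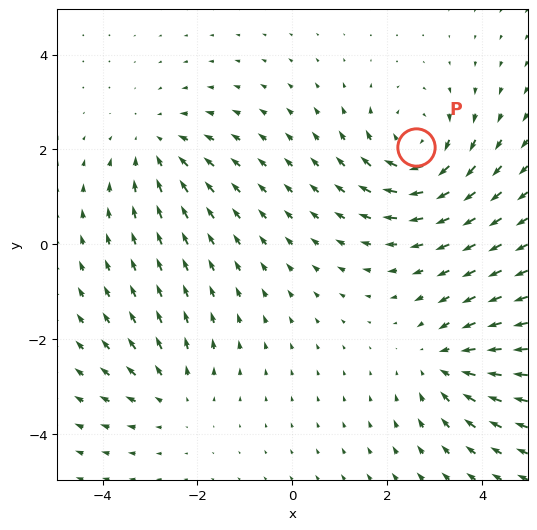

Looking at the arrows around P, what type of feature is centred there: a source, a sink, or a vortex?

At P (2.6, 2.1) the arrows circulate clockwise. Divergence ≈0, curl about -5 — near-zero divergence with nonzero curl is a vortex.

vortex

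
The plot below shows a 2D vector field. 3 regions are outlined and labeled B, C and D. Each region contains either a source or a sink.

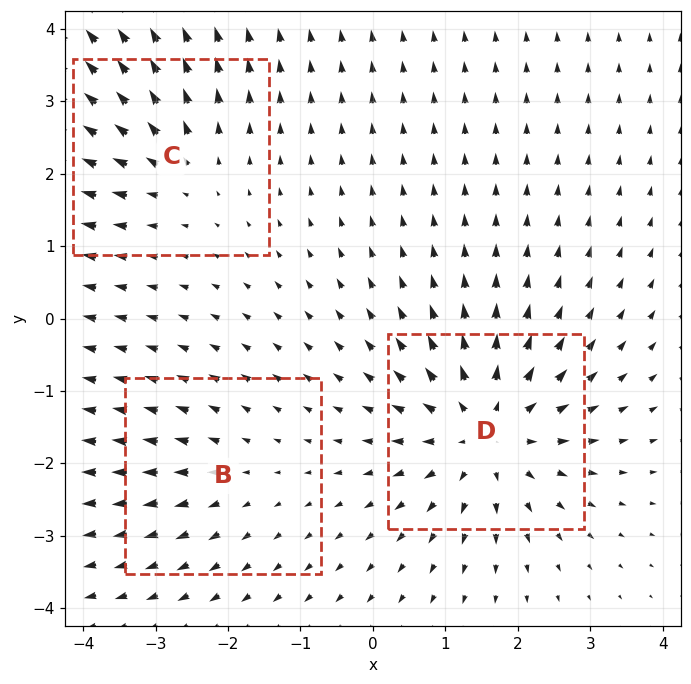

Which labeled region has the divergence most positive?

D

Divergence at each region's feature centre — B: about +2, C: about +3, D: about +5. Region D is most positive.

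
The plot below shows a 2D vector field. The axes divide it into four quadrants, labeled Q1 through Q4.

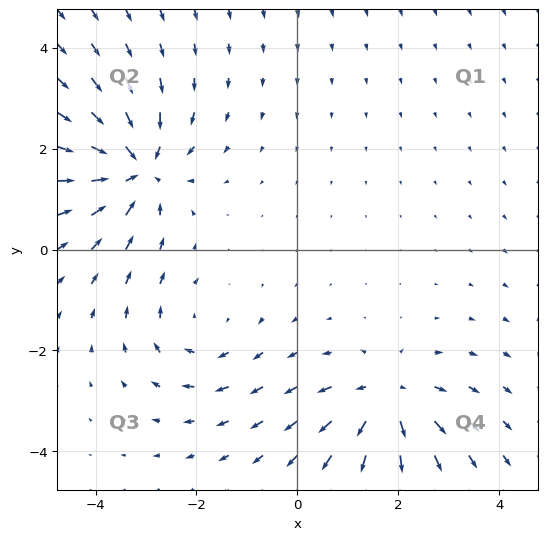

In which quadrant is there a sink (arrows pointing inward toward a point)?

Q2

The sink sits at approximately (-3.2, 1.6), which lies in quadrant Q2. The divergence there is about -5, negative as expected for a sink.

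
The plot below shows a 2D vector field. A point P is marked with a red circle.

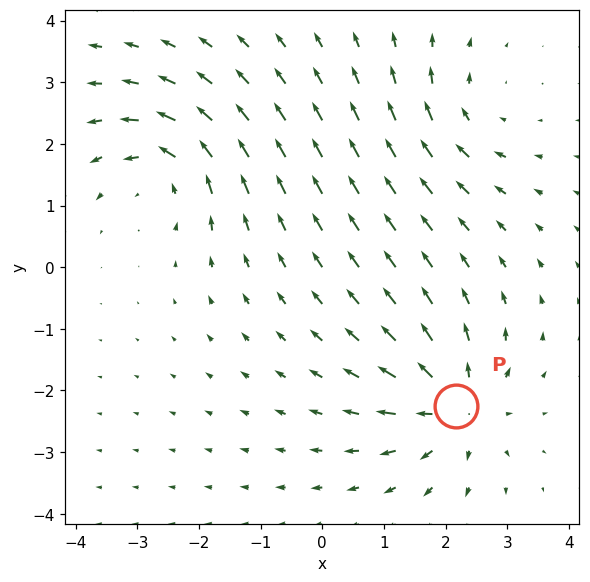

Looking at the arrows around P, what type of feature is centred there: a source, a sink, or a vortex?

At P (2.2, -2.3) the arrows spread outward. Divergence about +5, curl ≈0 — positive divergence with near-zero curl is a source.

source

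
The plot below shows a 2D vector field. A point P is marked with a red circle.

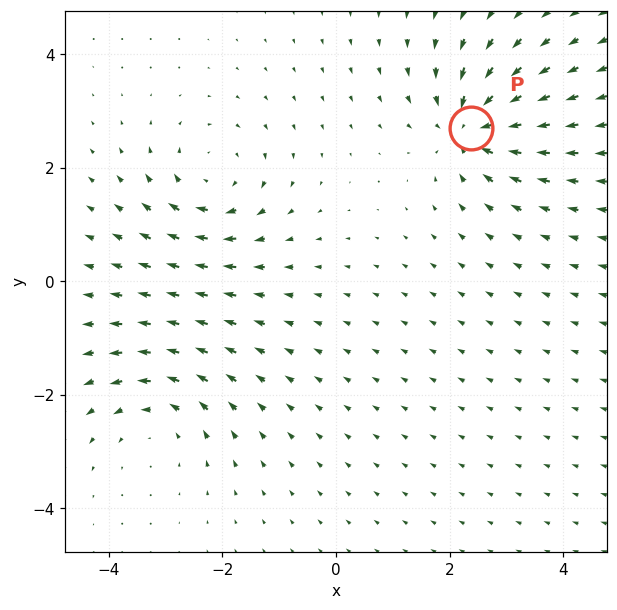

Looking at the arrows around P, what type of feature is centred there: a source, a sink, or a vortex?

At P (2.4, 2.7) the arrows converge inward. Divergence about -6, curl ≈0 — negative divergence with near-zero curl is a sink.

sink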